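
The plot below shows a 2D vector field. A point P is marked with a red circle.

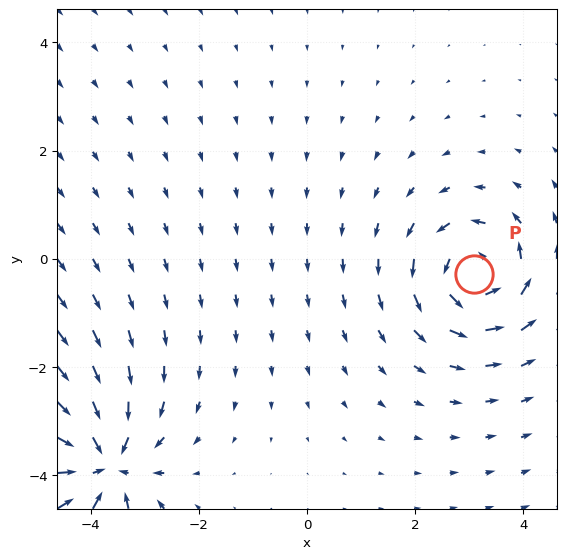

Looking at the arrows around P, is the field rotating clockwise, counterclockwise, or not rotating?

counterclockwise

Near P at (3.1, -0.3) the arrows circulate counterclockwise. The curl (z-component) there is about +5; positive curl means counterclockwise rotation.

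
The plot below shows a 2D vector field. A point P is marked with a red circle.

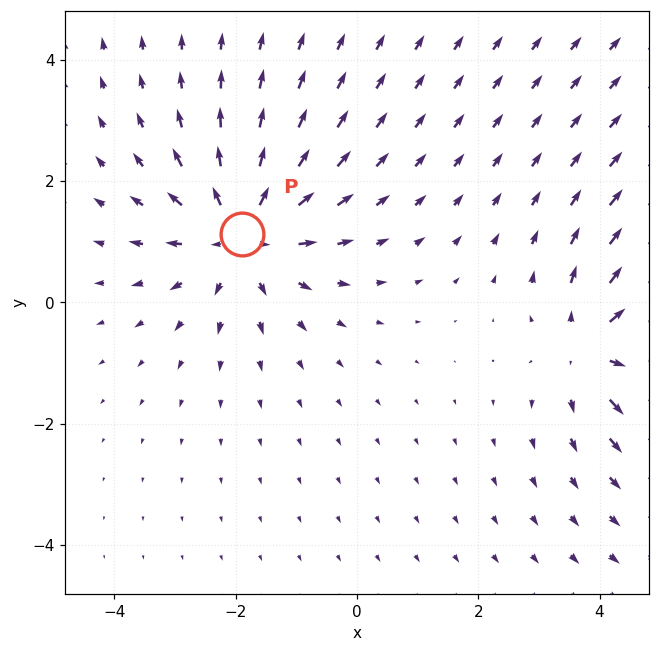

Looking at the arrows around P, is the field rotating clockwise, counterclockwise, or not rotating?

Near P at (-1.9, 1.1) the arrows show no circulation. The curl there is ≈0.

not rotating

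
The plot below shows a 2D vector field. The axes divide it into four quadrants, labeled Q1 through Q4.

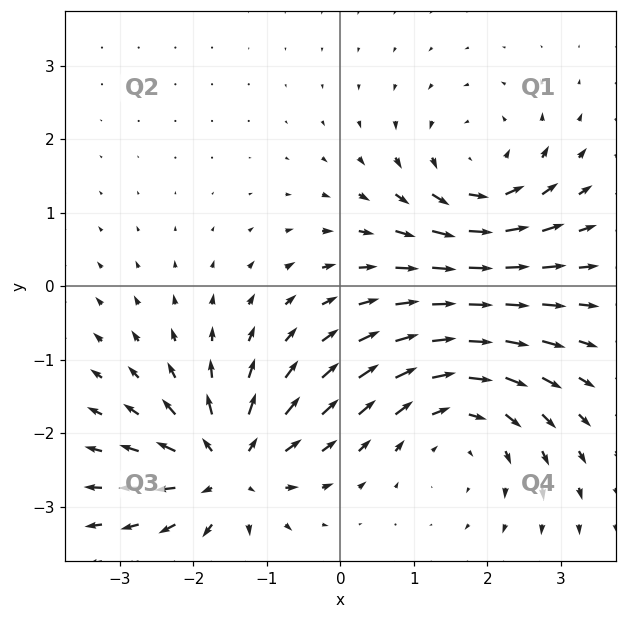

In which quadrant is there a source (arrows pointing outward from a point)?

Q3

The source sits at approximately (-1.5, -2.5), which lies in quadrant Q3. The divergence there is about +6, positive as expected for a source.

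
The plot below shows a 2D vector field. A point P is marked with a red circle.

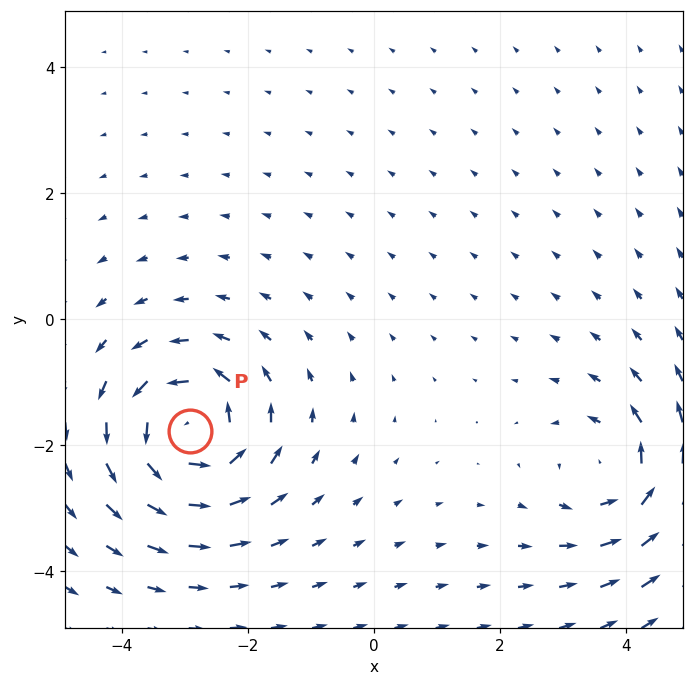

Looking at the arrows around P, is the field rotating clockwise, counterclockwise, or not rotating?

Near P at (-2.9, -1.8) the arrows circulate counterclockwise. The curl (z-component) there is about +5; positive curl means counterclockwise rotation.

counterclockwise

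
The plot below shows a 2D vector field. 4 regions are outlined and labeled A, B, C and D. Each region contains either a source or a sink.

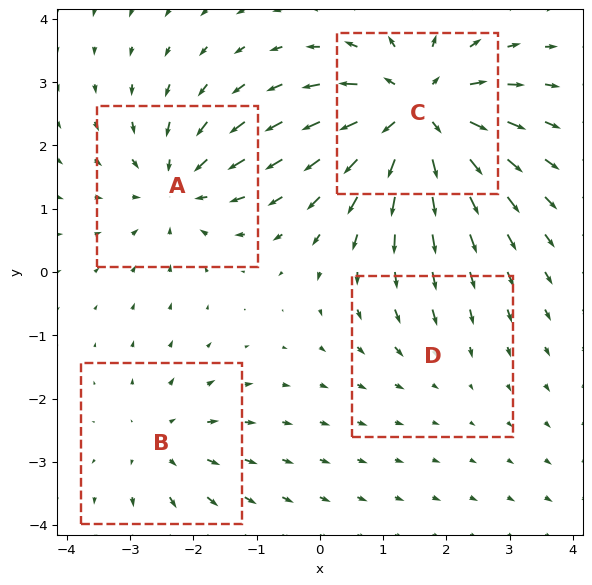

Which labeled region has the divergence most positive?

Divergence at each region's feature centre — A: about -5, B: about +3, C: about +8, D: about -2. Region C is most positive.

C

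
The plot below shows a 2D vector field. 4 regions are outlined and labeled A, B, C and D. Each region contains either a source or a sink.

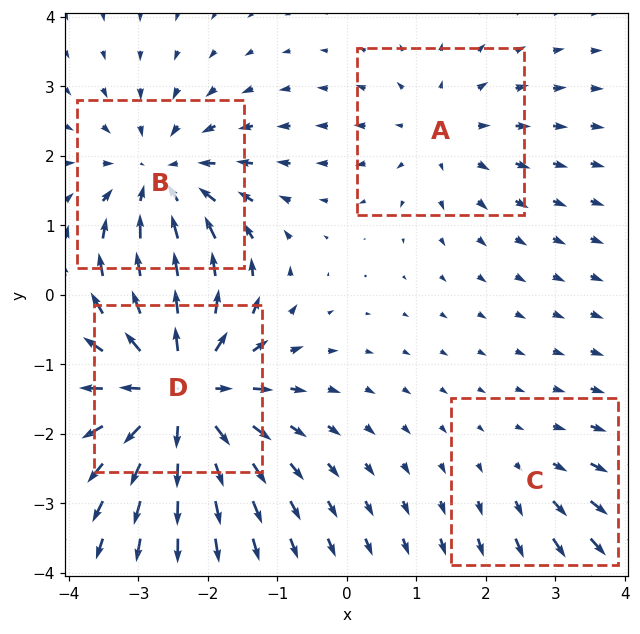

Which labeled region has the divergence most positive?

D

Divergence at each region's feature centre — A: about +3, B: about -5, C: about +2, D: about +7. Region D is most positive.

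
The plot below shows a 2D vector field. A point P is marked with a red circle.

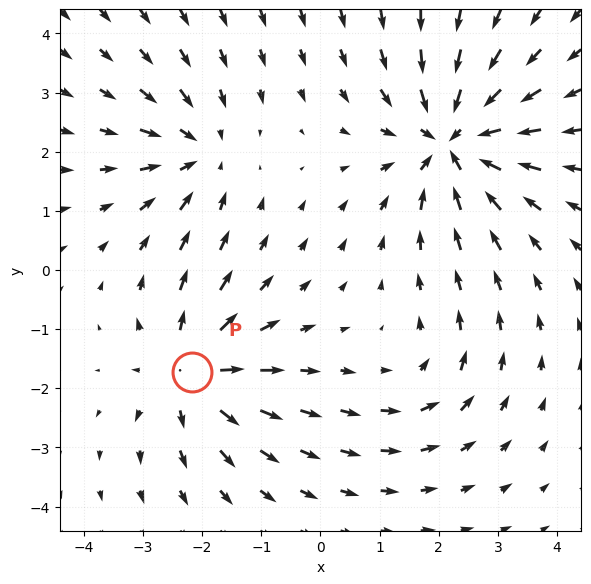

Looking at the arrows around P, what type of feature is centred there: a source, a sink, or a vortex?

At P (-2.2, -1.7) the arrows spread outward. Divergence about +4, curl ≈0 — positive divergence with near-zero curl is a source.

source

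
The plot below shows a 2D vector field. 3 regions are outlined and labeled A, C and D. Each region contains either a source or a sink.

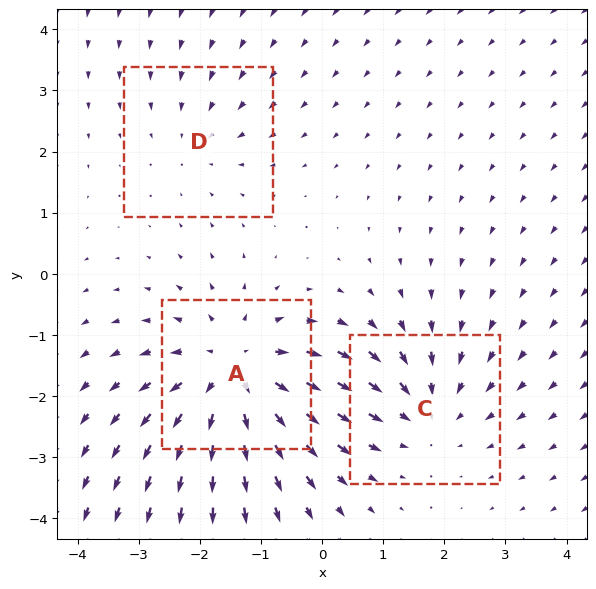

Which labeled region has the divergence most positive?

Divergence at each region's feature centre — A: about +4, C: about -3, D: about -2. Region A is most positive.

A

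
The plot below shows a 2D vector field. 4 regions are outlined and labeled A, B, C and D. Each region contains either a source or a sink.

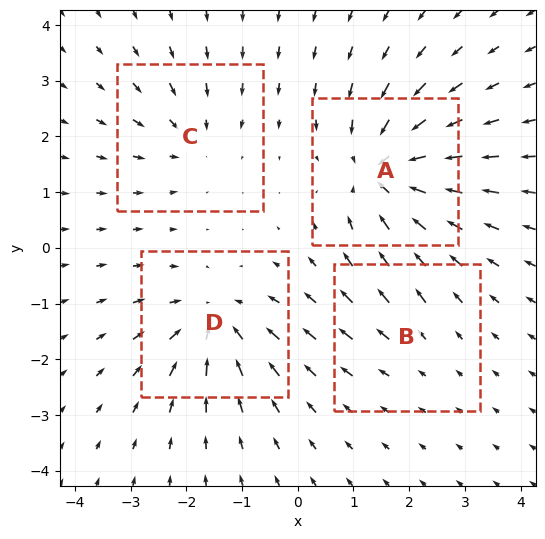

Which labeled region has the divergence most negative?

Divergence at each region's feature centre — A: about -8, B: about +2, C: about -4, D: about -6. Region A is most negative.

A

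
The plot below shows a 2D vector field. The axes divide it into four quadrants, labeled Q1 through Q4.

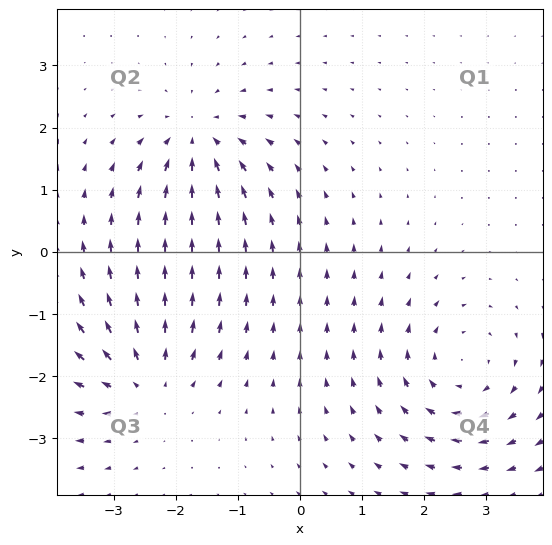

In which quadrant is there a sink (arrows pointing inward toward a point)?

Q2

The sink sits at approximately (-1.6, 1.8), which lies in quadrant Q2. The divergence there is about -4, negative as expected for a sink.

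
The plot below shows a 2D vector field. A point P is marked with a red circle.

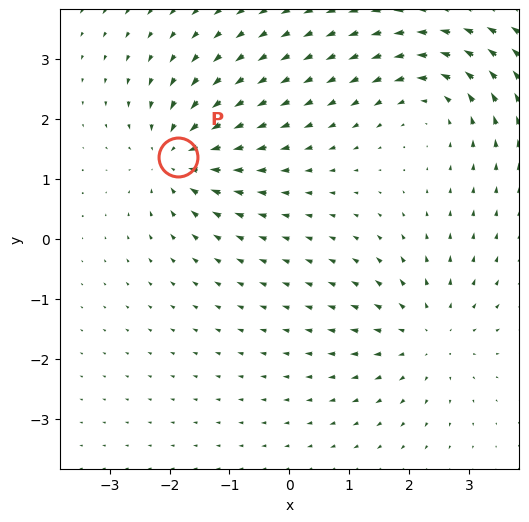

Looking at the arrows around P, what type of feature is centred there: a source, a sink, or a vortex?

sink

At P (-1.9, 1.4) the arrows converge inward. Divergence about -6, curl ≈0 — negative divergence with near-zero curl is a sink.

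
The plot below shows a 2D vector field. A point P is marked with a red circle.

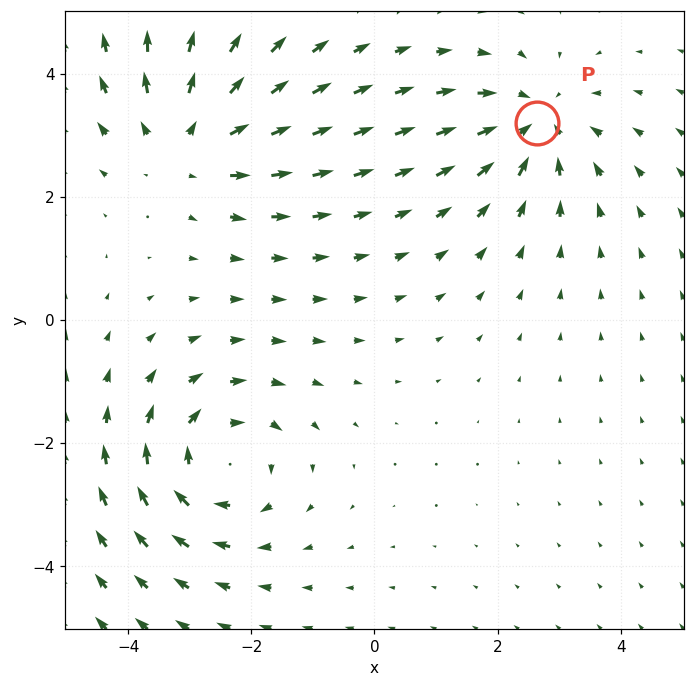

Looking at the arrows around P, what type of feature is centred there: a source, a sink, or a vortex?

At P (2.6, 3.2) the arrows converge inward. Divergence about -4, curl ≈0 — negative divergence with near-zero curl is a sink.

sink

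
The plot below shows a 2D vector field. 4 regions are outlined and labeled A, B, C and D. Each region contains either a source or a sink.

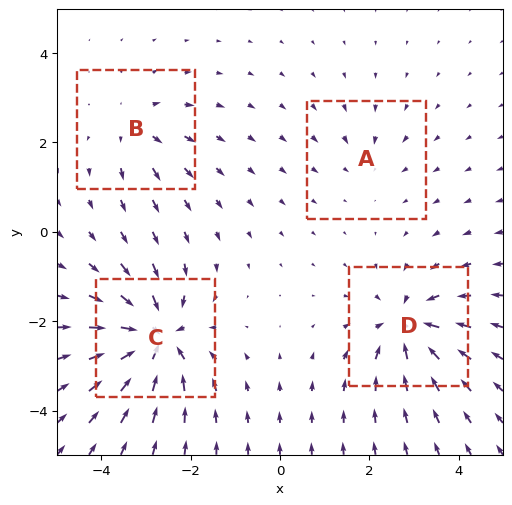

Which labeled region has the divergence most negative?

C

Divergence at each region's feature centre — A: about -2, B: about +4, C: about -8, D: about -6. Region C is most negative.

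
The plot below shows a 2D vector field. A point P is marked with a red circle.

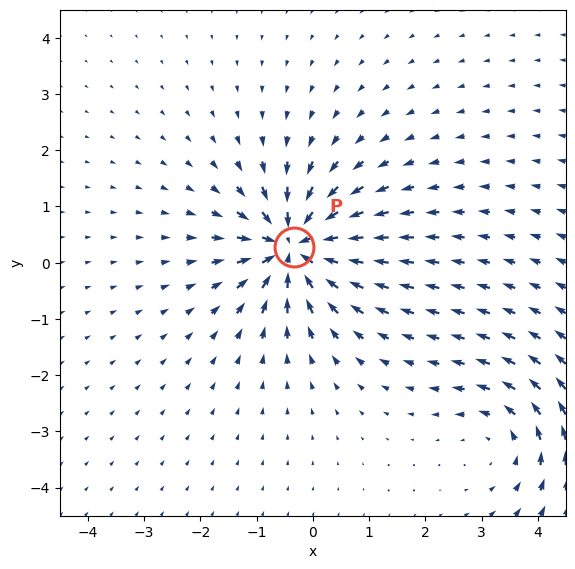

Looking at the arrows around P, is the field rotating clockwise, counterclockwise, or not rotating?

Near P at (-0.3, 0.3) the arrows show no circulation. The curl there is ≈0.

not rotating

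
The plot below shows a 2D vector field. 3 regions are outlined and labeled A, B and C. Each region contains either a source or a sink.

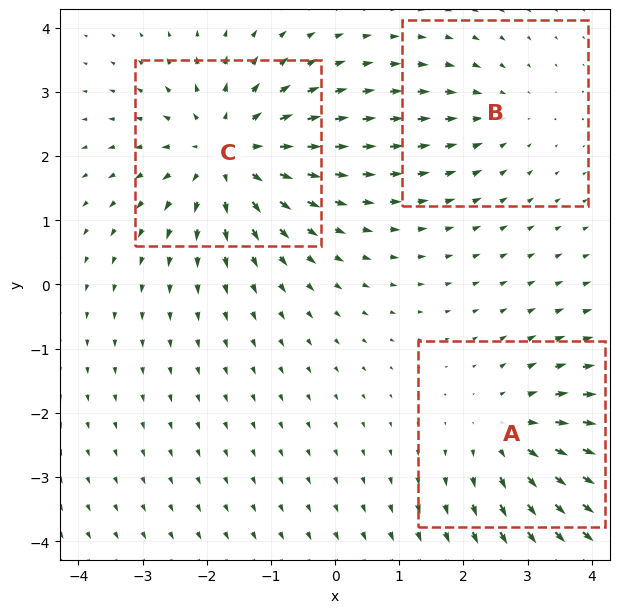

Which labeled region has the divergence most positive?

C

Divergence at each region's feature centre — A: about +3, B: about -2, C: about +4. Region C is most positive.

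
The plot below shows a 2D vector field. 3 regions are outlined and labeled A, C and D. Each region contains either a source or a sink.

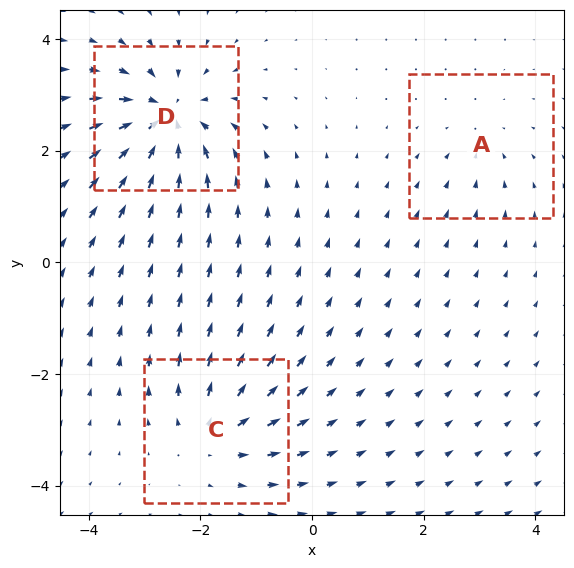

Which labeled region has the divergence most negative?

D

Divergence at each region's feature centre — A: about -2, C: about +4, D: about -6. Region D is most negative.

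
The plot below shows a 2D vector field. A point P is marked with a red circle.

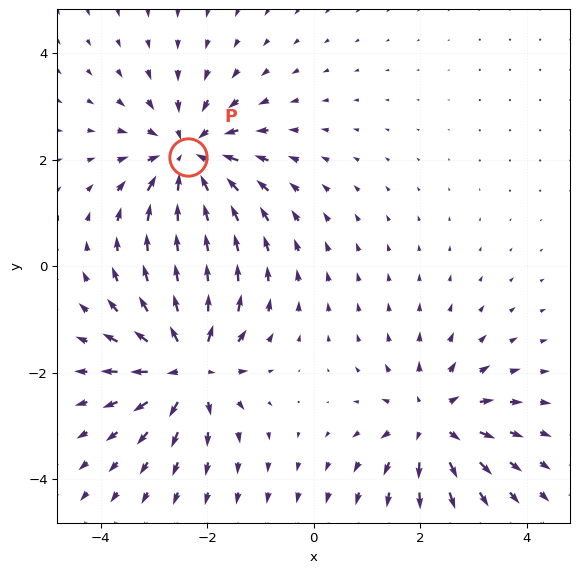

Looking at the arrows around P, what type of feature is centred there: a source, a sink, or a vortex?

At P (-2.4, 2.0) the arrows converge inward. Divergence about -5, curl ≈0 — negative divergence with near-zero curl is a sink.

sink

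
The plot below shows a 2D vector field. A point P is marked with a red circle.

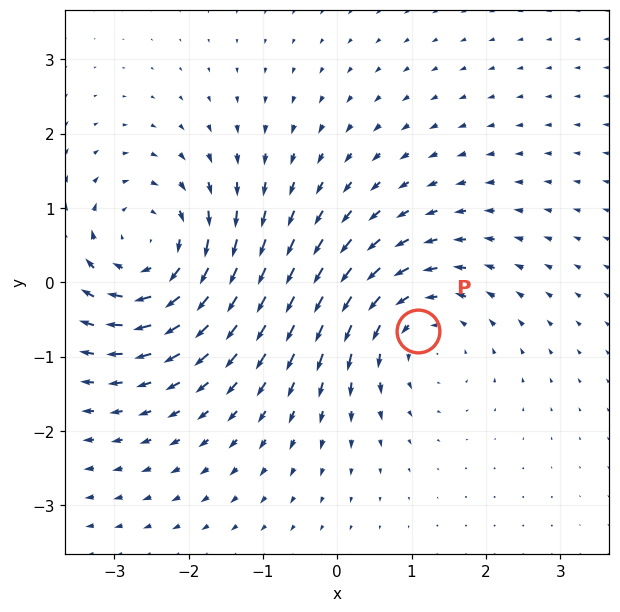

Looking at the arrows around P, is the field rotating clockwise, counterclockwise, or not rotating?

counterclockwise

Near P at (1.1, -0.7) the arrows circulate counterclockwise. The curl (z-component) there is about +3; positive curl means counterclockwise rotation.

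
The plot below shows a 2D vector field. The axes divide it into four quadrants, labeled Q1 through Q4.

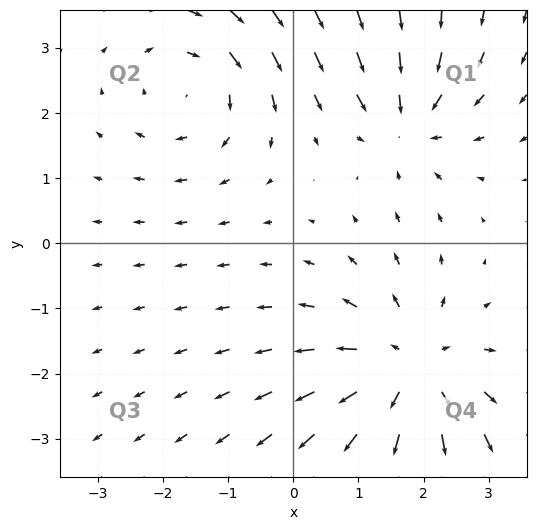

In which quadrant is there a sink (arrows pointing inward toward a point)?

Q1

The sink sits at approximately (1.7, 1.8), which lies in quadrant Q1. The divergence there is about -4, negative as expected for a sink.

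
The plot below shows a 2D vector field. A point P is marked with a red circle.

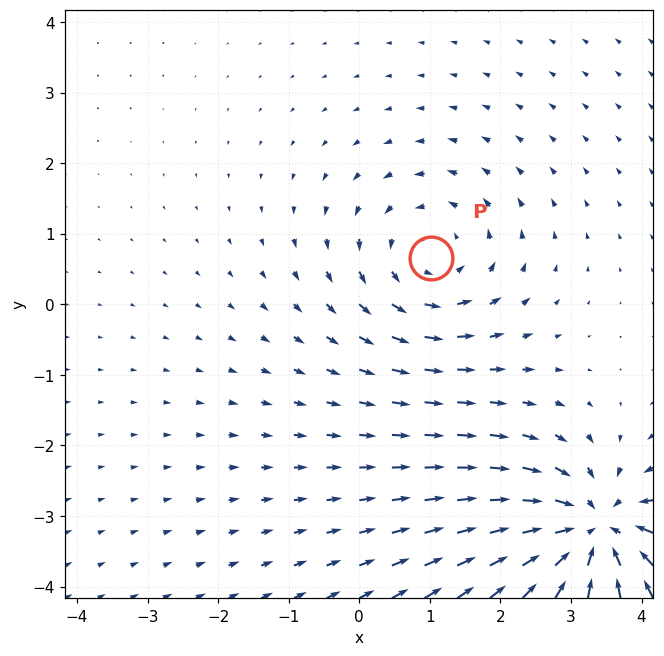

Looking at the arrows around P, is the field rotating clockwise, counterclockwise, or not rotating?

Near P at (1.0, 0.7) the arrows circulate counterclockwise. The curl (z-component) there is about +2; positive curl means counterclockwise rotation.

counterclockwise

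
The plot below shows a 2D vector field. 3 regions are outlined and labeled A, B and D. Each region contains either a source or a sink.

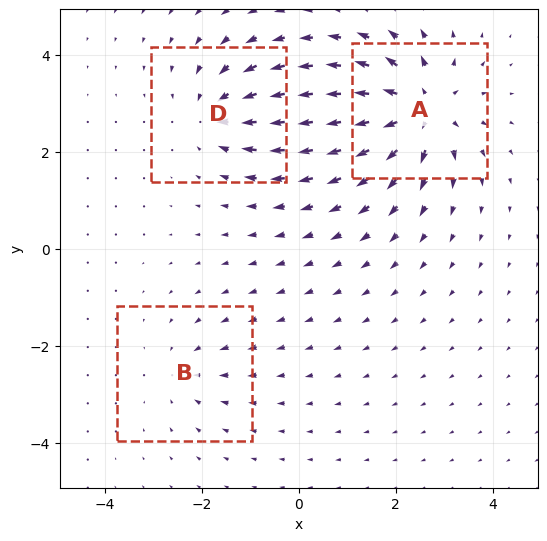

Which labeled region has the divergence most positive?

Divergence at each region's feature centre — A: about +5, B: about -2, D: about -3. Region A is most positive.

A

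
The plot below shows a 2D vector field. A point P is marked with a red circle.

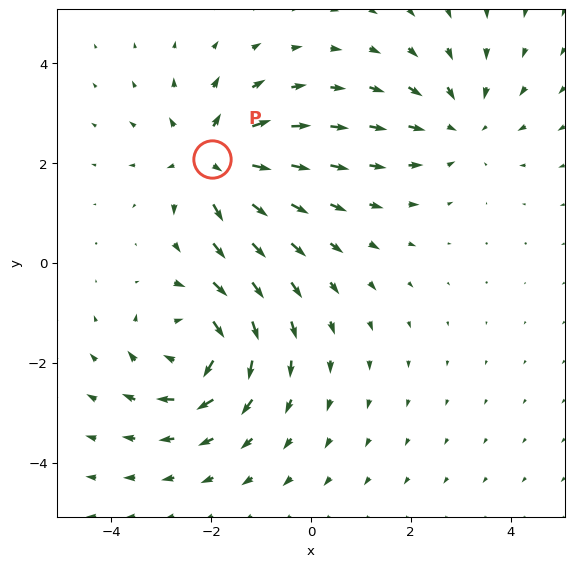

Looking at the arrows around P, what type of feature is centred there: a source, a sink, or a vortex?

At P (-2.0, 2.1) the arrows spread outward. Divergence about +5, curl ≈0 — positive divergence with near-zero curl is a source.

source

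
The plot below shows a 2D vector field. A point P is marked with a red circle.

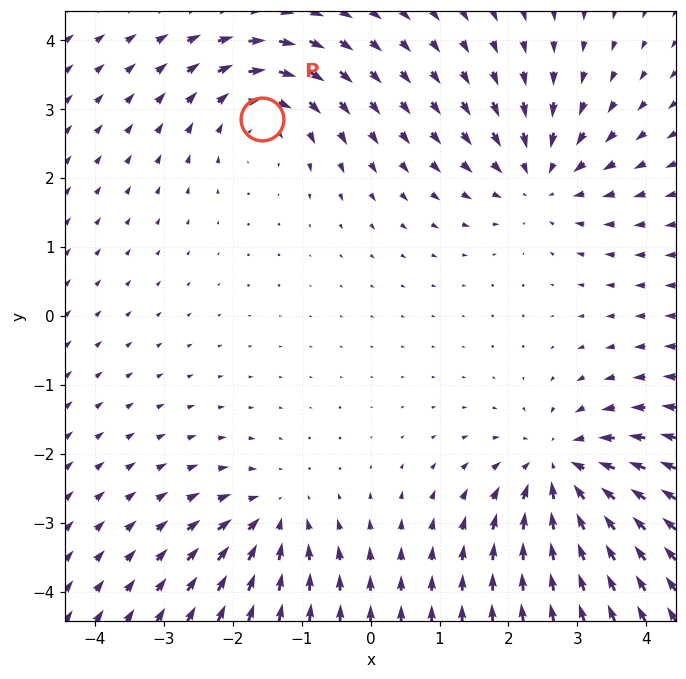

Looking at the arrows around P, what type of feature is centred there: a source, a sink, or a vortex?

At P (-1.6, 2.9) the arrows circulate clockwise. Divergence ≈0, curl about -4 — near-zero divergence with nonzero curl is a vortex.

vortex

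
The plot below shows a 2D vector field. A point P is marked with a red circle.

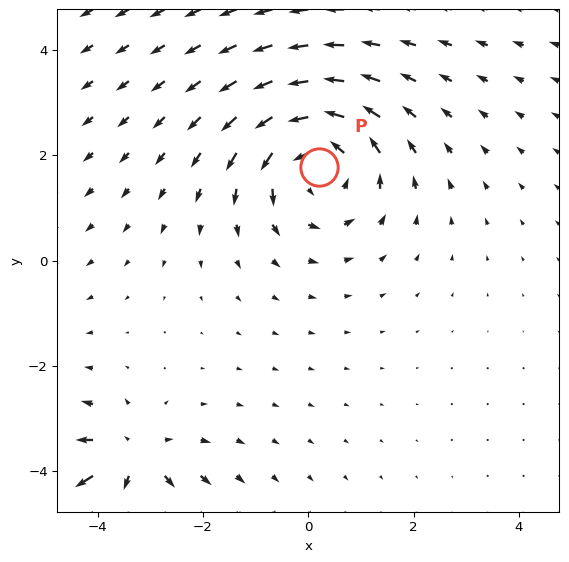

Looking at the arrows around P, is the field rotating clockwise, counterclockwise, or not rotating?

counterclockwise

Near P at (0.2, 1.8) the arrows circulate counterclockwise. The curl (z-component) there is about +4; positive curl means counterclockwise rotation.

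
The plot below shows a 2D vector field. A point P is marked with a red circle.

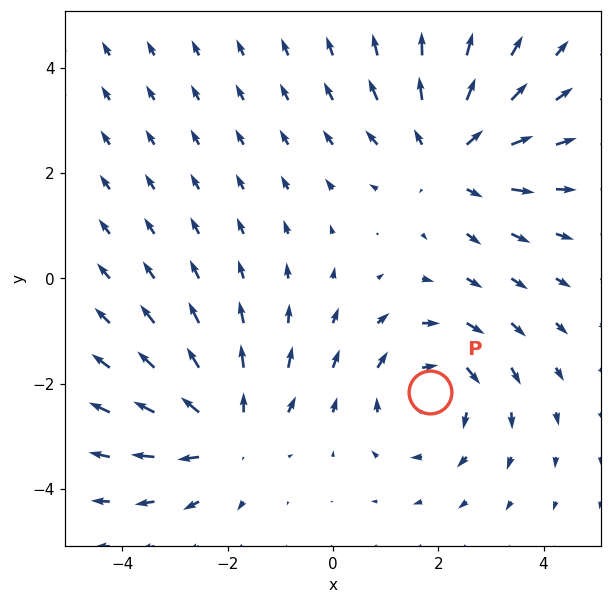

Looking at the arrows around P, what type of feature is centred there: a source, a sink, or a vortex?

vortex

At P (1.8, -2.2) the arrows circulate clockwise. Divergence ≈0, curl about -4 — near-zero divergence with nonzero curl is a vortex.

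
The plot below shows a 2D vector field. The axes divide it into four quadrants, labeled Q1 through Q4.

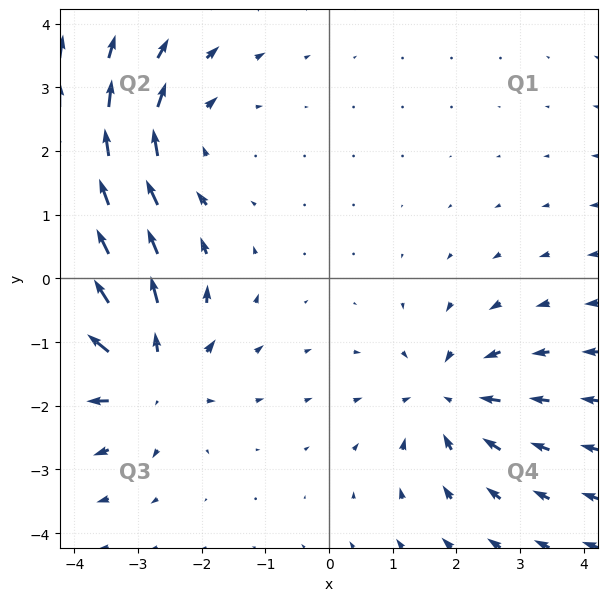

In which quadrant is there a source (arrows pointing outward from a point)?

Q3

The source sits at approximately (-2.9, -1.5), which lies in quadrant Q3. The divergence there is about +4, positive as expected for a source.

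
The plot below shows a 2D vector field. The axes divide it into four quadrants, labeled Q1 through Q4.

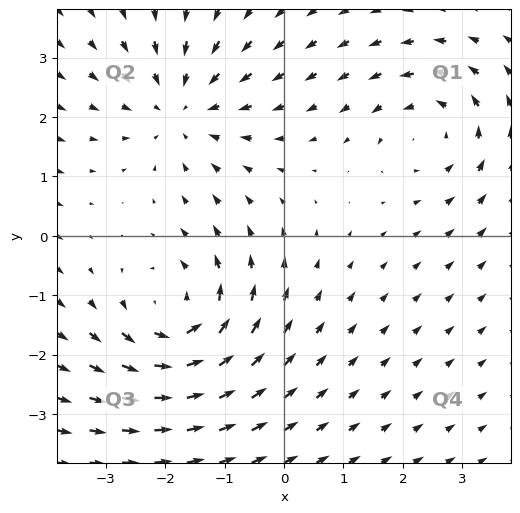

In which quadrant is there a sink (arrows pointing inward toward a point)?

Q2

The sink sits at approximately (-1.7, 2.2), which lies in quadrant Q2. The divergence there is about -4, negative as expected for a sink.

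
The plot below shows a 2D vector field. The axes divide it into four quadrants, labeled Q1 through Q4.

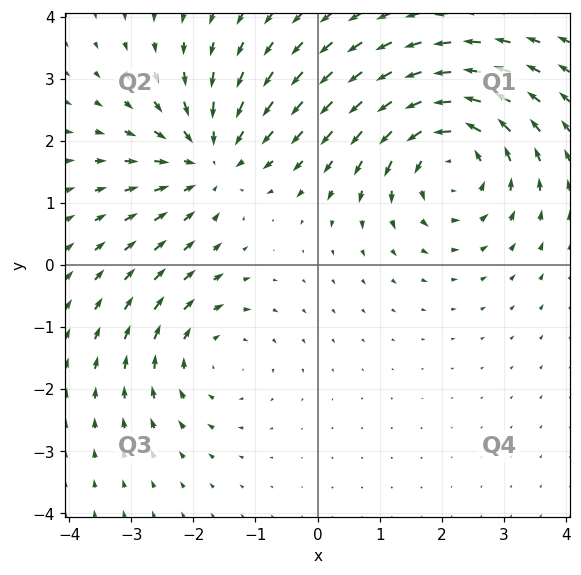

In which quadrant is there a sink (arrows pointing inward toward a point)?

The sink sits at approximately (-1.7, 1.7), which lies in quadrant Q2. The divergence there is about -3, negative as expected for a sink.

Q2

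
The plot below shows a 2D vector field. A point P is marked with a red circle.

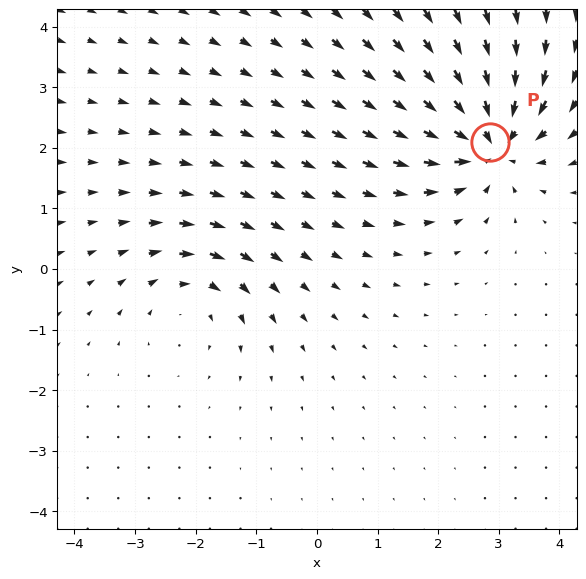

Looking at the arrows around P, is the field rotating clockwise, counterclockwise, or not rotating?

Near P at (2.9, 2.1) the arrows show no circulation. The curl there is ≈0.

not rotating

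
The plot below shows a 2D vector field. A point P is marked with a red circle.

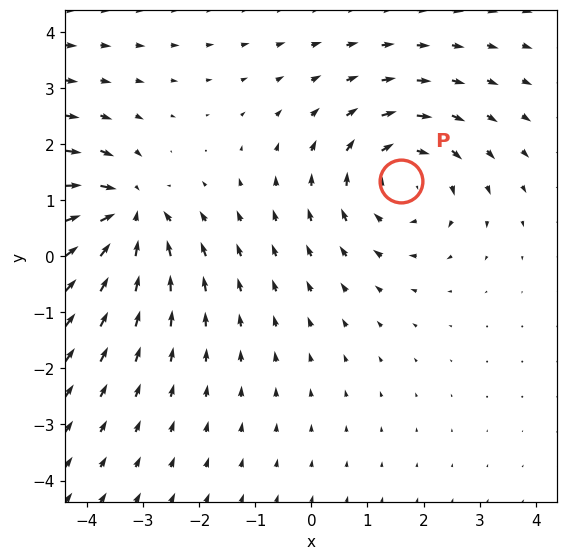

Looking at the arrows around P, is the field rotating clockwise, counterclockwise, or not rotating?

Near P at (1.6, 1.3) the arrows circulate clockwise. The curl (z-component) there is about -3; negative curl means clockwise rotation.

clockwise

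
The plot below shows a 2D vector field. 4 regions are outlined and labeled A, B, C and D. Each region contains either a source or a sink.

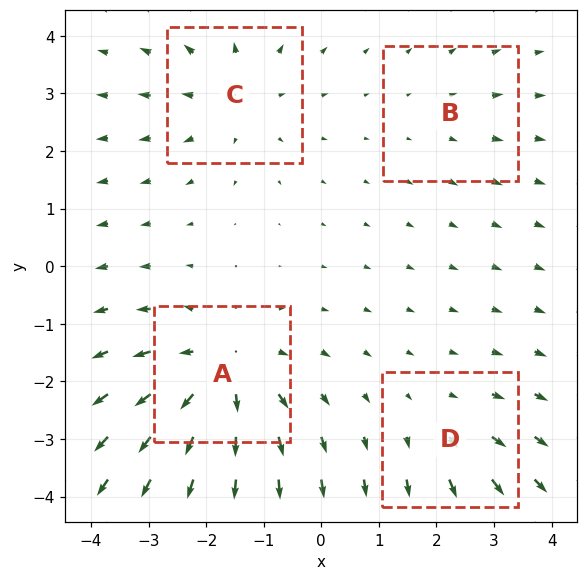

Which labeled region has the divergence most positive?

A

Divergence at each region's feature centre — A: about +6, B: about +2, C: about +4, D: about +3. Region A is most positive.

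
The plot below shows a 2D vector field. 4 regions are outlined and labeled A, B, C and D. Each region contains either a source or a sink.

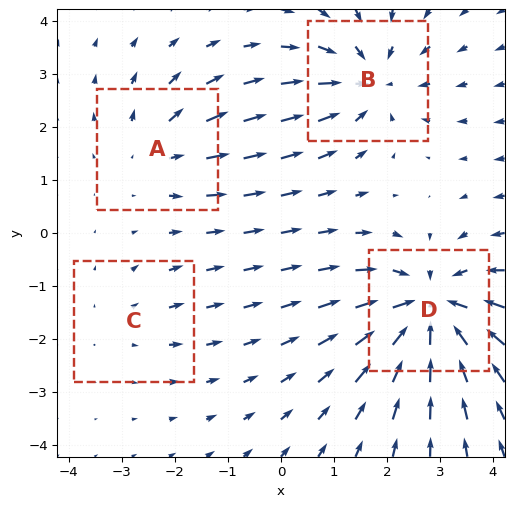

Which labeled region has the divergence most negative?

D

Divergence at each region's feature centre — A: about +3, B: about -5, C: about +2, D: about -7. Region D is most negative.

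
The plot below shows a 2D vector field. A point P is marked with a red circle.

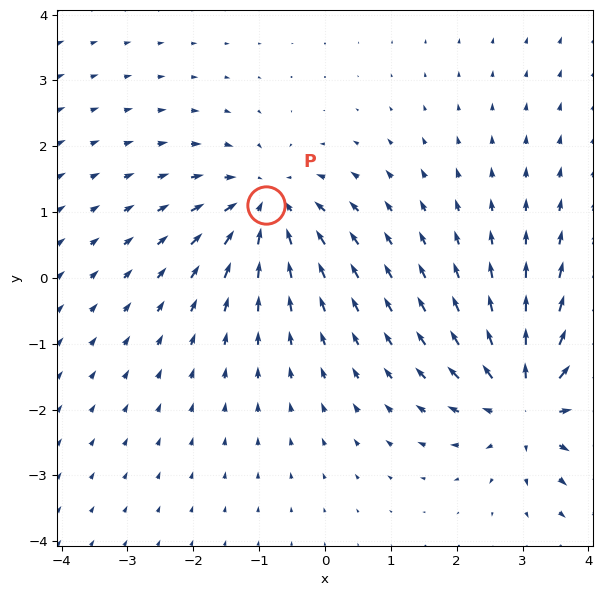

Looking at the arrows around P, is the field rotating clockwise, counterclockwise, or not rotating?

not rotating

Near P at (-0.9, 1.1) the arrows show no circulation. The curl there is ≈0.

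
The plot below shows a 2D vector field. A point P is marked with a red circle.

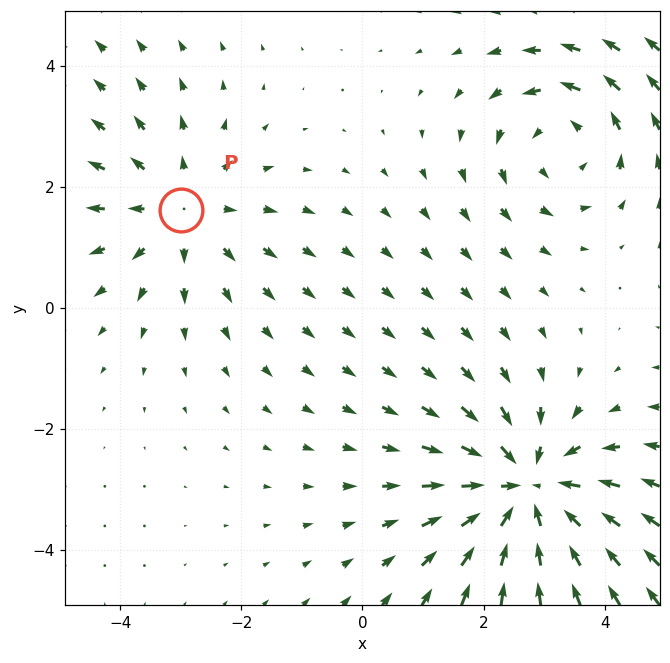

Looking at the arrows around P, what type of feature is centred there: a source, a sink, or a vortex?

At P (-3.0, 1.6) the arrows spread outward. Divergence about +2, curl ≈0 — positive divergence with near-zero curl is a source.

source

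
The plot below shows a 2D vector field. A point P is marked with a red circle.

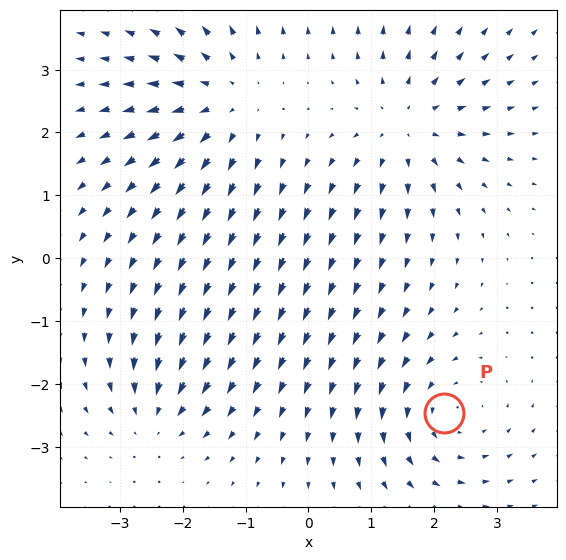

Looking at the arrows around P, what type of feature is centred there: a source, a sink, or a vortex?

At P (2.2, -2.5) the arrows circulate counterclockwise. Divergence ≈0, curl about +4 — near-zero divergence with nonzero curl is a vortex.

vortex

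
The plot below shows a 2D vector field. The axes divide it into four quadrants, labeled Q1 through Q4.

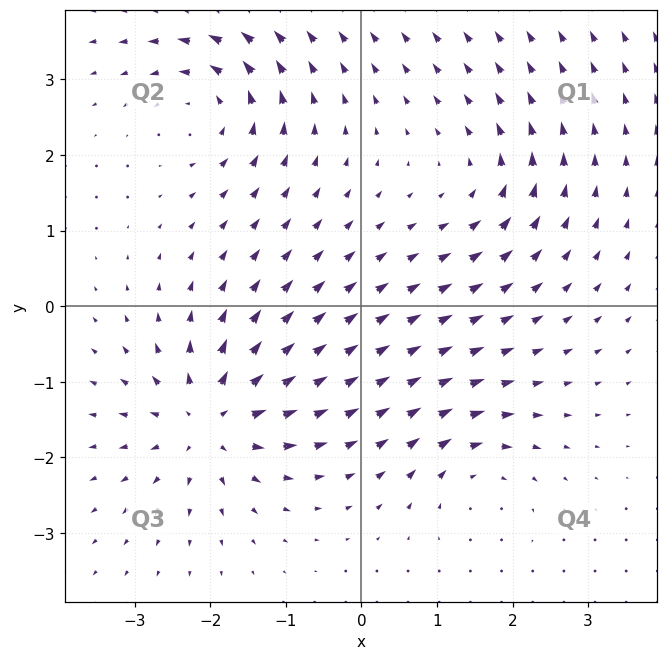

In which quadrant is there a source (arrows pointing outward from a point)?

Q3

The source sits at approximately (-2.0, -1.5), which lies in quadrant Q3. The divergence there is about +7, positive as expected for a source.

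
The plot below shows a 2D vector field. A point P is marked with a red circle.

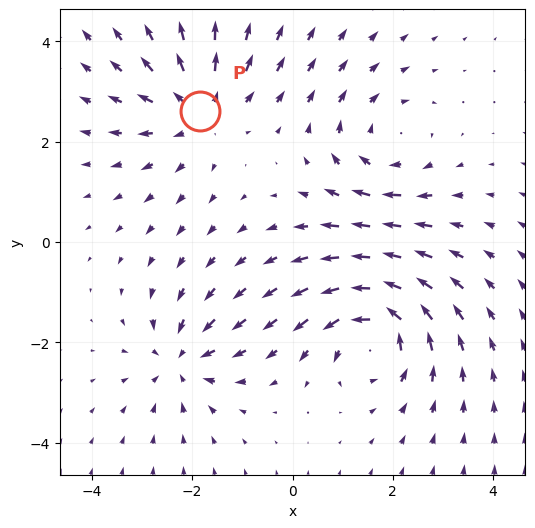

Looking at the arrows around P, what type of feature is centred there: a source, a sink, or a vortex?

source

At P (-1.8, 2.6) the arrows spread outward. Divergence about +4, curl ≈0 — positive divergence with near-zero curl is a source.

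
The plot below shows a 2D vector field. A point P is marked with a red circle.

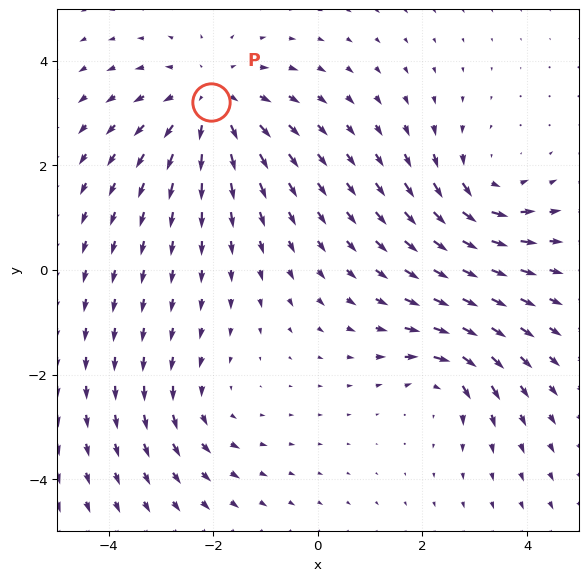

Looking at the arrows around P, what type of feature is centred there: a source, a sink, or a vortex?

source

At P (-2.0, 3.2) the arrows spread outward. Divergence about +4, curl ≈0 — positive divergence with near-zero curl is a source.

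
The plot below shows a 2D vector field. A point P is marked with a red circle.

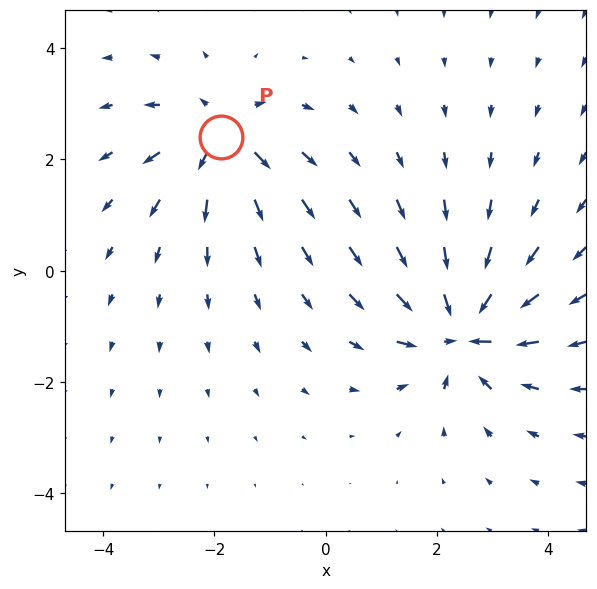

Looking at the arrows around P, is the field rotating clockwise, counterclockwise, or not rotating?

not rotating

Near P at (-1.9, 2.4) the arrows show no circulation. The curl there is ≈0.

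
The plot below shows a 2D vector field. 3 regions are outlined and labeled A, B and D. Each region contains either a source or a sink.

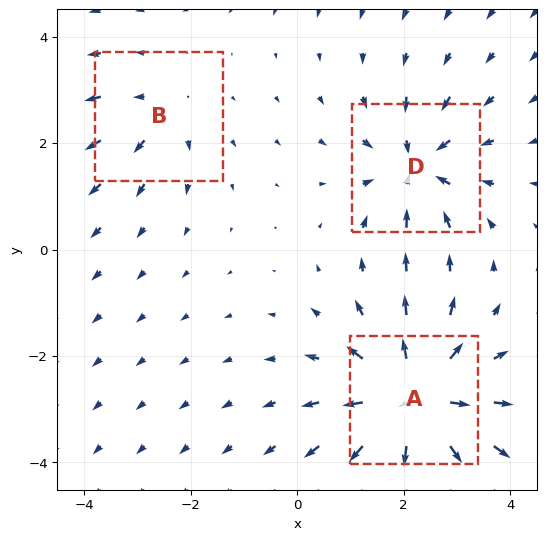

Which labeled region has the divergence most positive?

Divergence at each region's feature centre — A: about +6, B: about +2, D: about -4. Region A is most positive.

A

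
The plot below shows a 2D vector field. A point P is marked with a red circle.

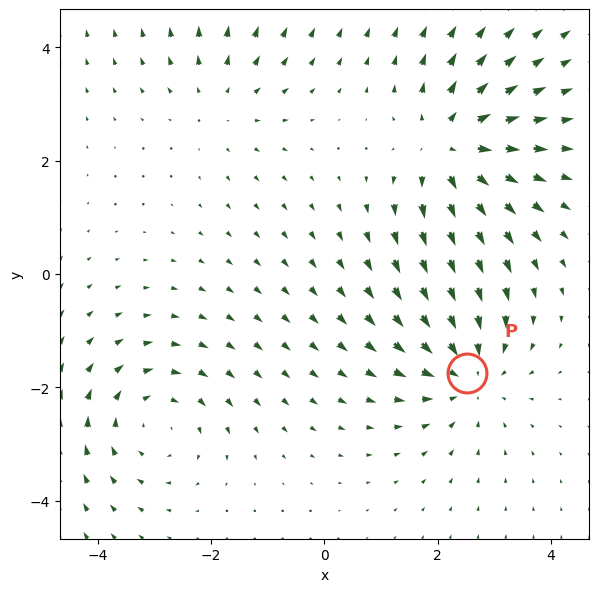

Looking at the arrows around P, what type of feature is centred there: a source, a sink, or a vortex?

At P (2.5, -1.7) the arrows converge inward. Divergence about -4, curl ≈0 — negative divergence with near-zero curl is a sink.

sink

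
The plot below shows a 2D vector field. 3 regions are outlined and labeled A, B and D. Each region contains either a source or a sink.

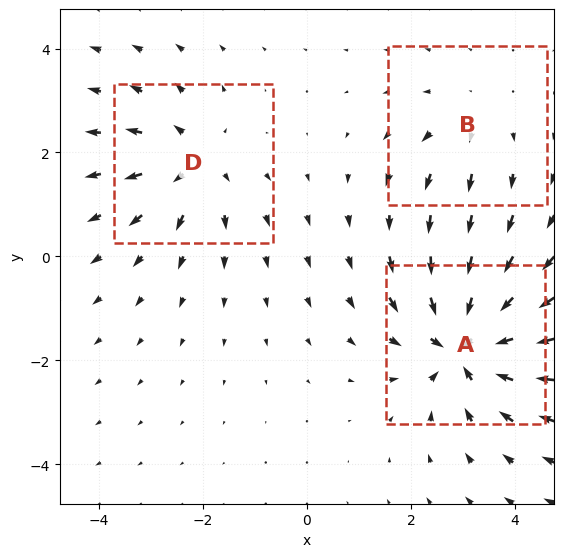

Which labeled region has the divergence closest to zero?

B

Divergence at each region's feature centre — A: about -5, B: about +2, D: about +3. Region B is closest to zero.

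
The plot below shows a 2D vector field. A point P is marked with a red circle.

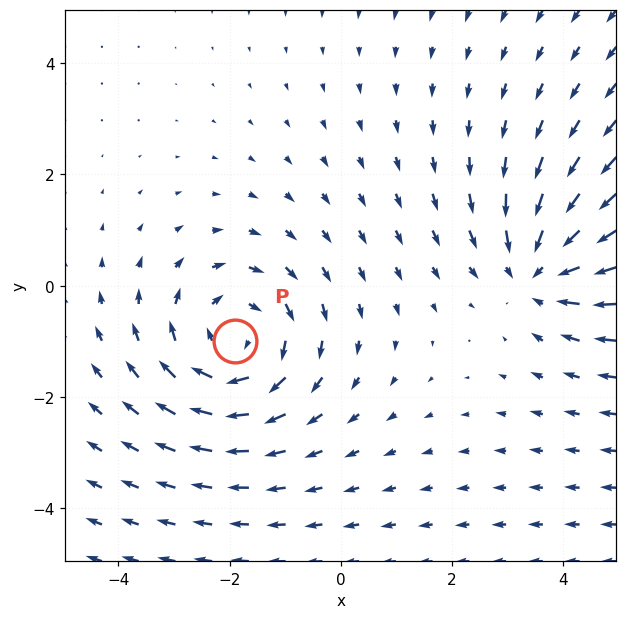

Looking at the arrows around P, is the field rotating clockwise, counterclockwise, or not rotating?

clockwise

Near P at (-1.9, -1.0) the arrows circulate clockwise. The curl (z-component) there is about -4; negative curl means clockwise rotation.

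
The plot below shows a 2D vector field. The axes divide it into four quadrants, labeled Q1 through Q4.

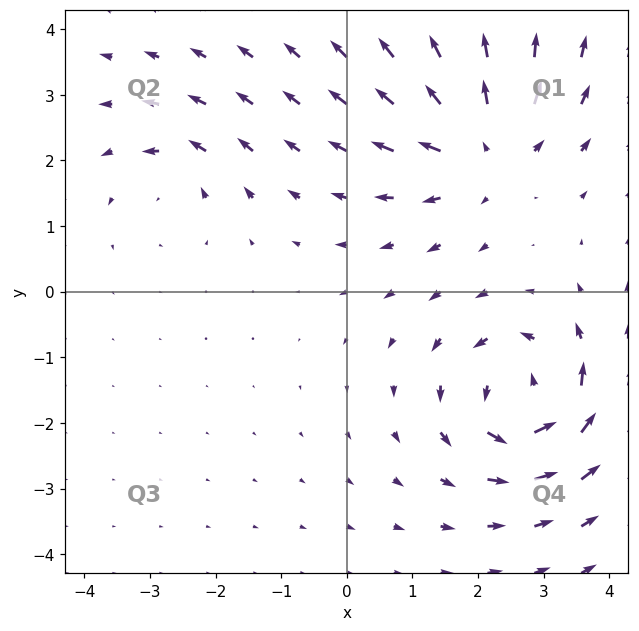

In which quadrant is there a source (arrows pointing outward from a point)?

Q1

The source sits at approximately (2.1, 2.2), which lies in quadrant Q1. The divergence there is about +5, positive as expected for a source.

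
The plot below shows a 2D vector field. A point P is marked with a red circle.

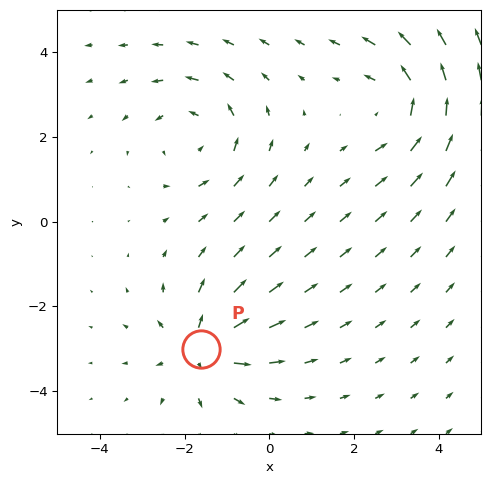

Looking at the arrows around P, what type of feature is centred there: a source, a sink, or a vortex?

source

At P (-1.6, -3.0) the arrows spread outward. Divergence about +5, curl ≈0 — positive divergence with near-zero curl is a source.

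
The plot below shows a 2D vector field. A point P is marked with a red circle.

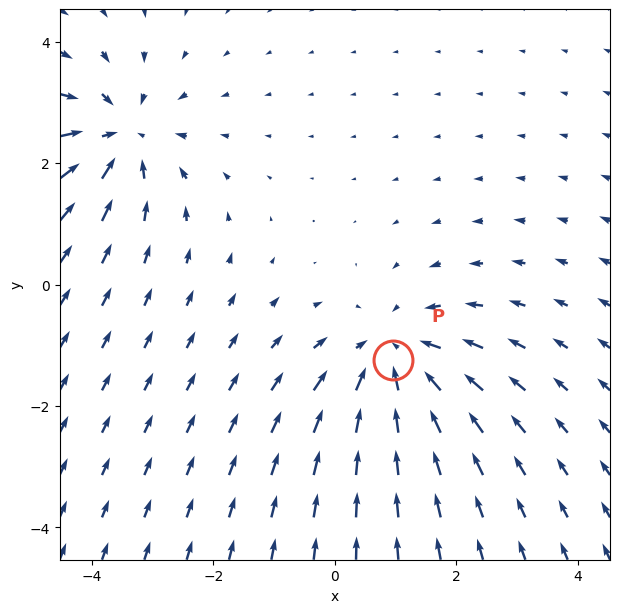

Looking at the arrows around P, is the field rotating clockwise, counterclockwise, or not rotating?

not rotating

Near P at (1.0, -1.2) the arrows show no circulation. The curl there is ≈0.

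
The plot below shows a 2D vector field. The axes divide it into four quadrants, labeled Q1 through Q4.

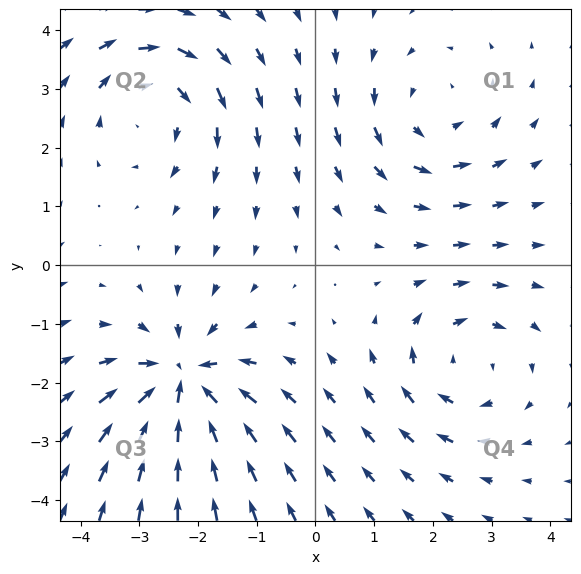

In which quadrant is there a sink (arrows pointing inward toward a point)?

Q3

The sink sits at approximately (-2.3, -2.0), which lies in quadrant Q3. The divergence there is about -6, negative as expected for a sink.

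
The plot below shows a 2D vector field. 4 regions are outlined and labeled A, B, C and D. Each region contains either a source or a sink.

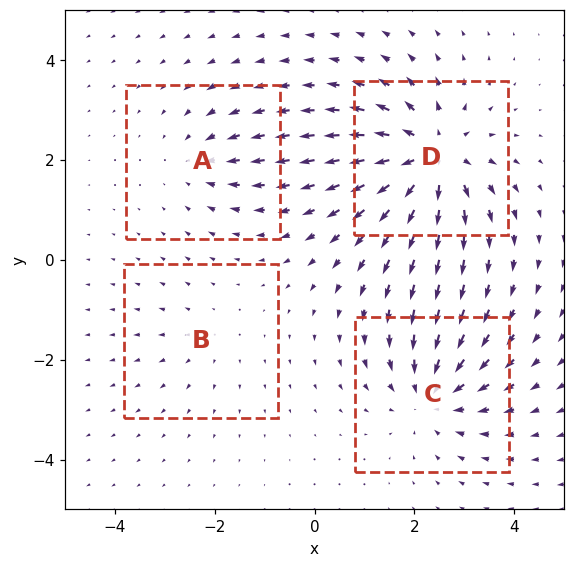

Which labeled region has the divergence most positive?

D

Divergence at each region's feature centre — A: about -3, B: about +2, C: about -5, D: about +7. Region D is most positive.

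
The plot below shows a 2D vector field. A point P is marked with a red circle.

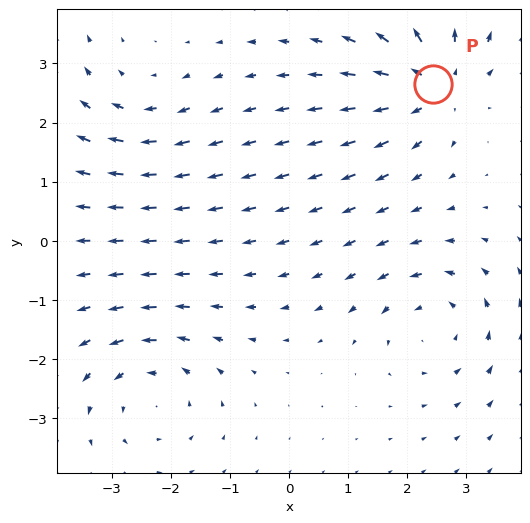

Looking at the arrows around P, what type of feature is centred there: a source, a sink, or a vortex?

source

At P (2.4, 2.7) the arrows spread outward. Divergence about +6, curl ≈0 — positive divergence with near-zero curl is a source.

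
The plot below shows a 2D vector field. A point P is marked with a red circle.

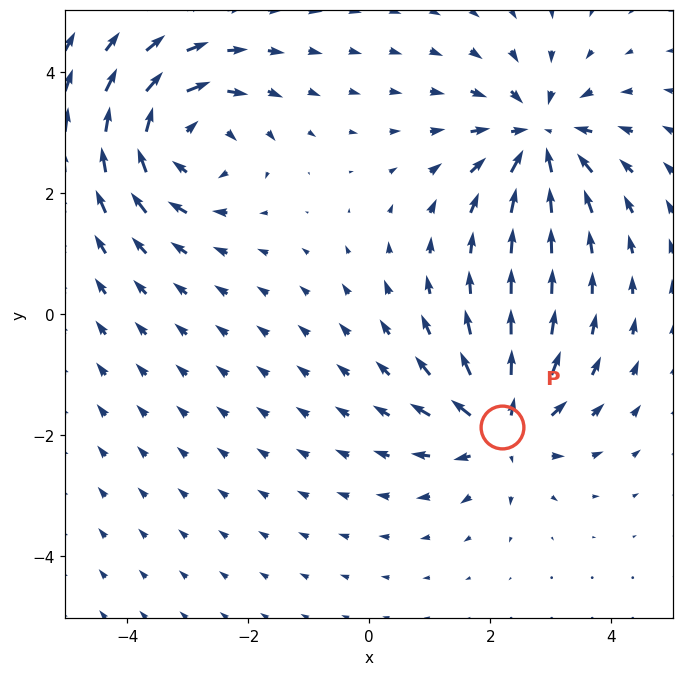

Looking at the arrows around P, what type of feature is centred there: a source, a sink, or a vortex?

At P (2.2, -1.9) the arrows spread outward. Divergence about +5, curl ≈0 — positive divergence with near-zero curl is a source.

source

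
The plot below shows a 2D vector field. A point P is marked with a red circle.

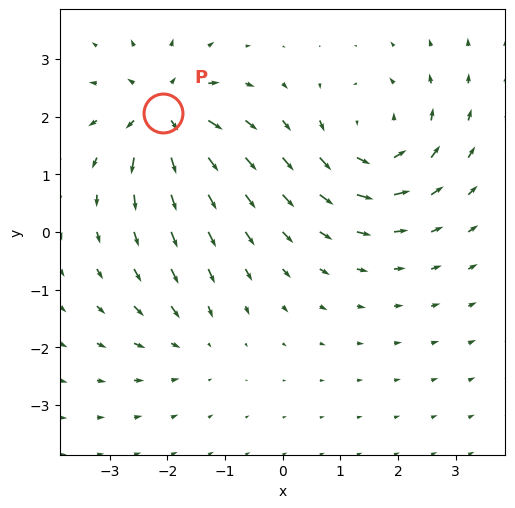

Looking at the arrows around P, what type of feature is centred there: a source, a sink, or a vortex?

source

At P (-2.1, 2.1) the arrows spread outward. Divergence about +6, curl ≈0 — positive divergence with near-zero curl is a source.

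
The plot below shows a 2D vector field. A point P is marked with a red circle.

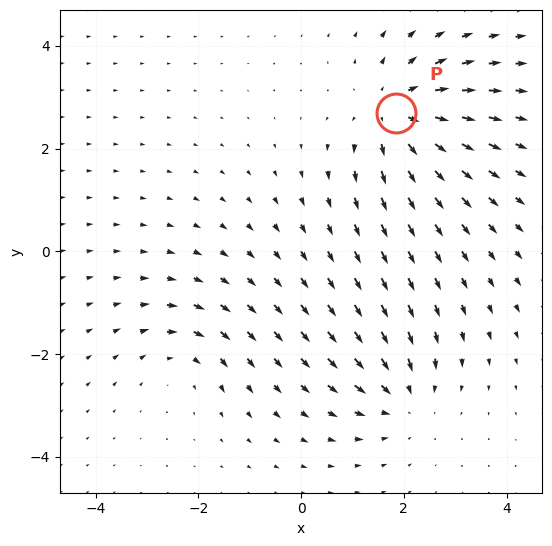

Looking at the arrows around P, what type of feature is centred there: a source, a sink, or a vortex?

At P (1.8, 2.7) the arrows spread outward. Divergence about +4, curl ≈0 — positive divergence with near-zero curl is a source.

source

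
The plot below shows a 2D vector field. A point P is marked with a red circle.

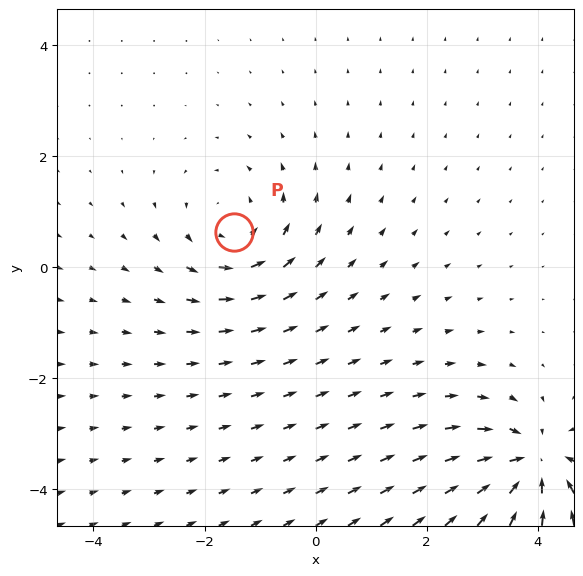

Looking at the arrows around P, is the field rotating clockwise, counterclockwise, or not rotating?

counterclockwise

Near P at (-1.5, 0.6) the arrows circulate counterclockwise. The curl (z-component) there is about +2; positive curl means counterclockwise rotation.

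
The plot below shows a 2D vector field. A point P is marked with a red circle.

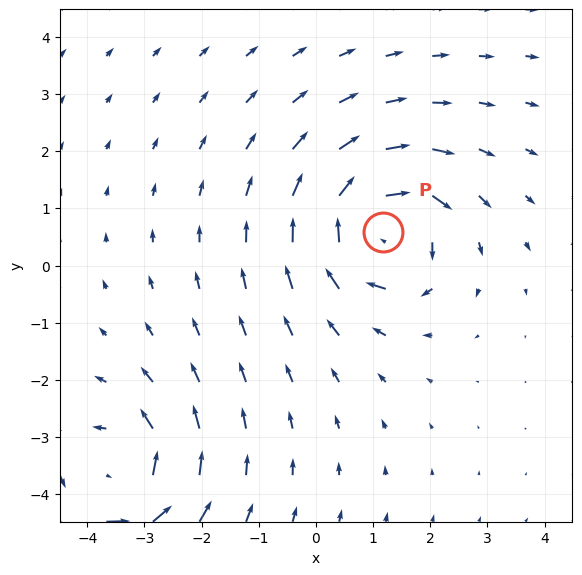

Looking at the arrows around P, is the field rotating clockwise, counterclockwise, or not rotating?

clockwise

Near P at (1.2, 0.6) the arrows circulate clockwise. The curl (z-component) there is about -4; negative curl means clockwise rotation.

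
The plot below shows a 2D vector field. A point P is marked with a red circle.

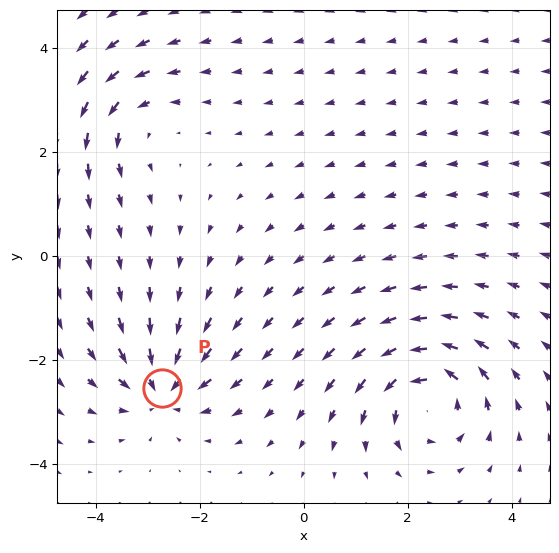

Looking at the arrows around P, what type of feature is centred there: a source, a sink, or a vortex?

At P (-2.7, -2.5) the arrows converge inward. Divergence about -5, curl ≈0 — negative divergence with near-zero curl is a sink.

sink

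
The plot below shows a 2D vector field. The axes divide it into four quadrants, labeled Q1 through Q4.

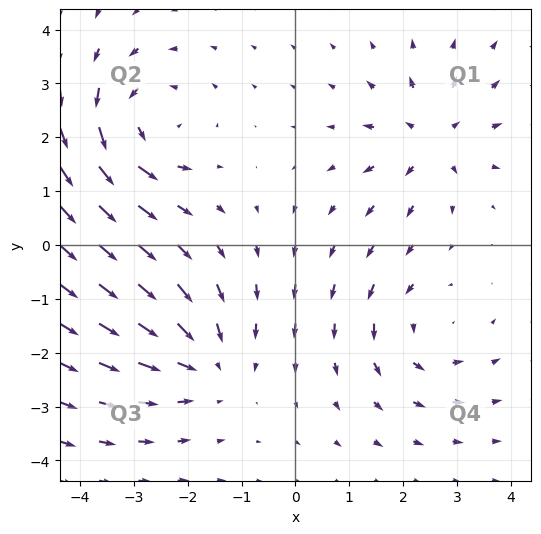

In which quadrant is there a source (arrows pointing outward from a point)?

The source sits at approximately (2.5, 2.0), which lies in quadrant Q1. The divergence there is about +4, positive as expected for a source.

Q1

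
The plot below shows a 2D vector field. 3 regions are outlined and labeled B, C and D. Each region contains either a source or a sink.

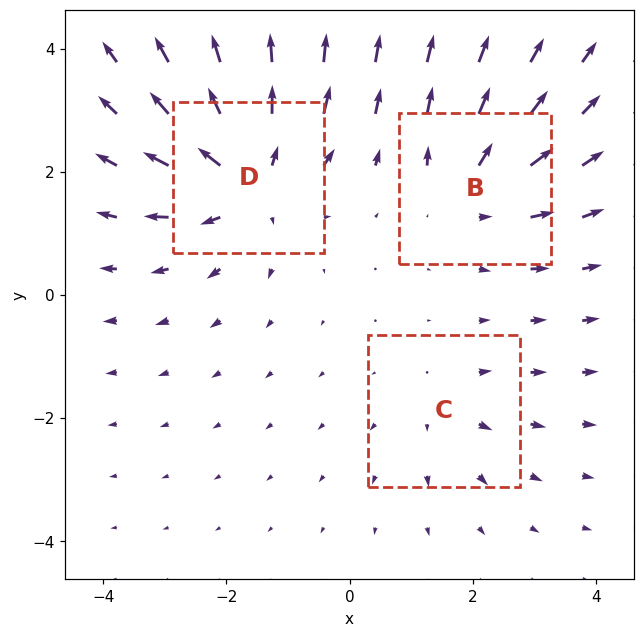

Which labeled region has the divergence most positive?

Divergence at each region's feature centre — B: about +3, C: about +2, D: about +5. Region D is most positive.

D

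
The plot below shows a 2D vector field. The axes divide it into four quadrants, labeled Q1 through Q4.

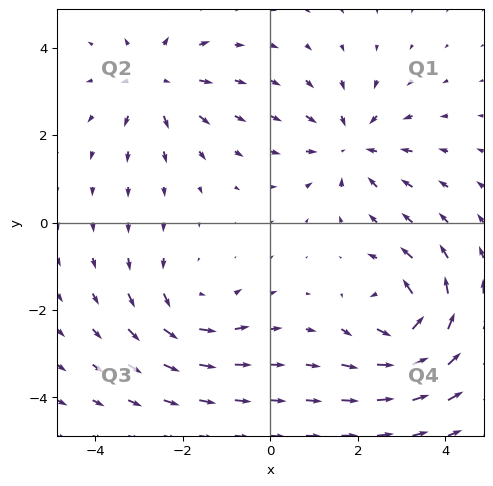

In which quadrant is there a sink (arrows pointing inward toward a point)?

Q1

The sink sits at approximately (1.9, 1.8), which lies in quadrant Q1. The divergence there is about -3, negative as expected for a sink.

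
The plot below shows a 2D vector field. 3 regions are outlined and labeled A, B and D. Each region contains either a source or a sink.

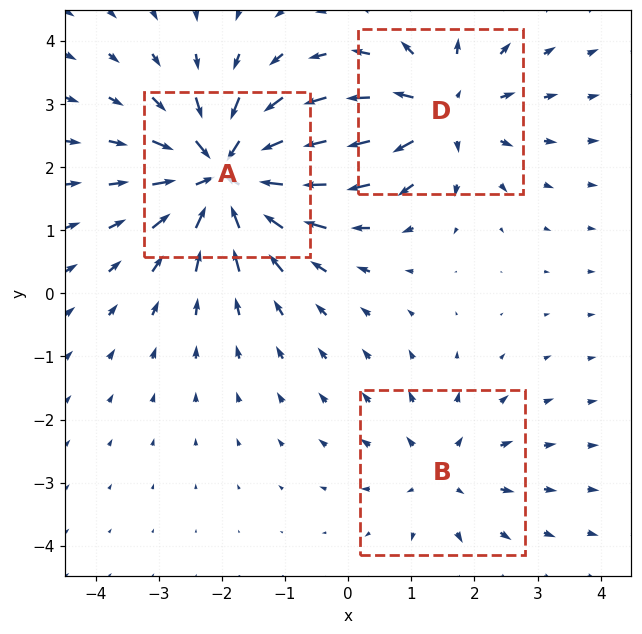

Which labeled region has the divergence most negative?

A

Divergence at each region's feature centre — A: about -5, B: about +2, D: about +3. Region A is most negative.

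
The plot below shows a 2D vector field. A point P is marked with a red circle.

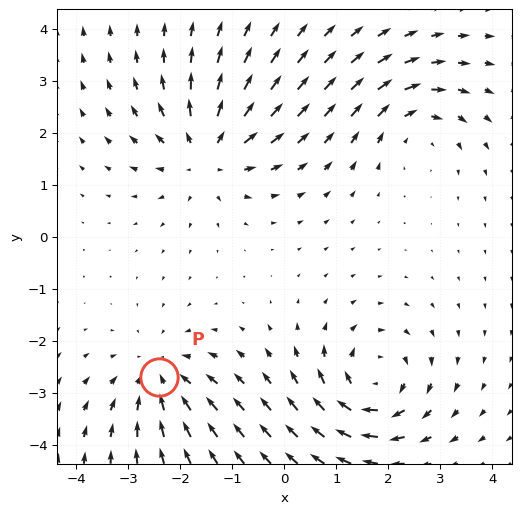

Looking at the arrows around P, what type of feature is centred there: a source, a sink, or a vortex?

At P (-2.4, -2.7) the arrows converge inward. Divergence about -4, curl ≈0 — negative divergence with near-zero curl is a sink.

sink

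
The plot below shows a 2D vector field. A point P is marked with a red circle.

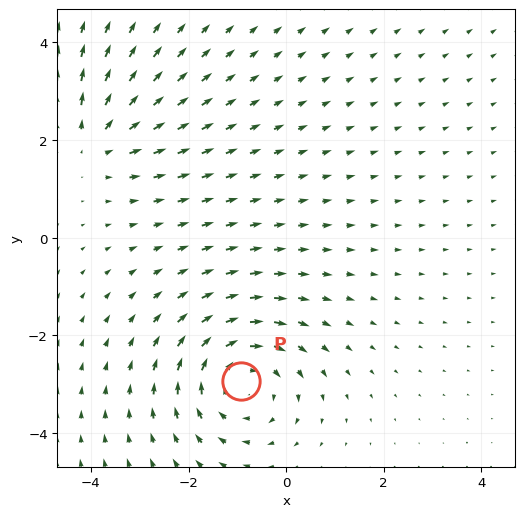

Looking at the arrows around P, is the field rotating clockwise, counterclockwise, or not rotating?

Near P at (-0.9, -2.9) the arrows circulate clockwise. The curl (z-component) there is about -4; negative curl means clockwise rotation.

clockwise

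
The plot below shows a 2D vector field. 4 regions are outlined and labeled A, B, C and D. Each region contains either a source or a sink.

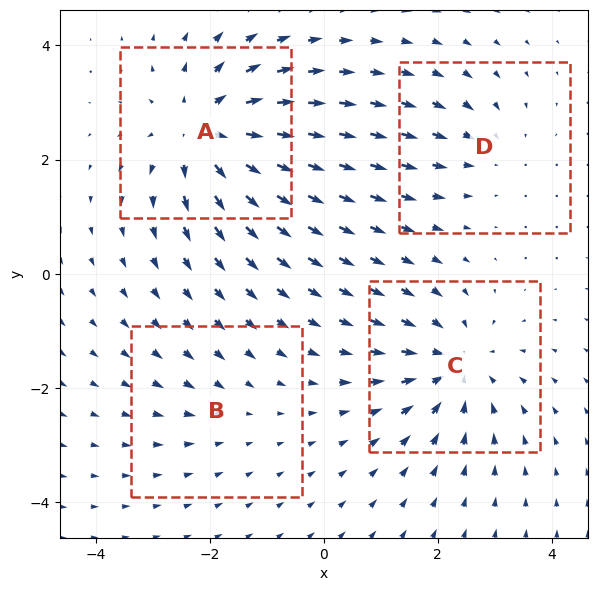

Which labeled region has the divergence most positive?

A

Divergence at each region's feature centre — A: about +6, B: about -2, C: about -5, D: about -3. Region A is most positive.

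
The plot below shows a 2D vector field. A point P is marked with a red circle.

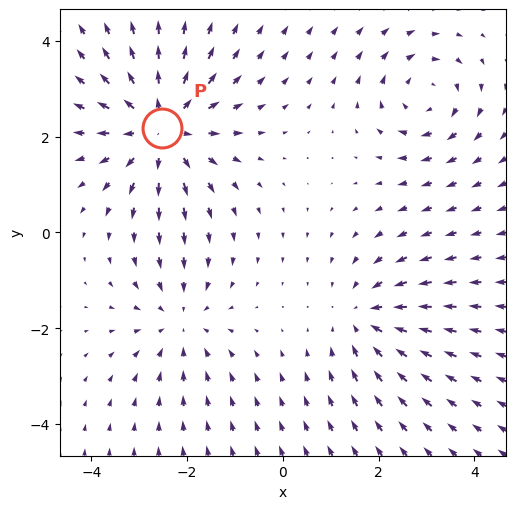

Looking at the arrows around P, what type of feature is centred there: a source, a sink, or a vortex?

source

At P (-2.5, 2.2) the arrows spread outward. Divergence about +4, curl ≈0 — positive divergence with near-zero curl is a source.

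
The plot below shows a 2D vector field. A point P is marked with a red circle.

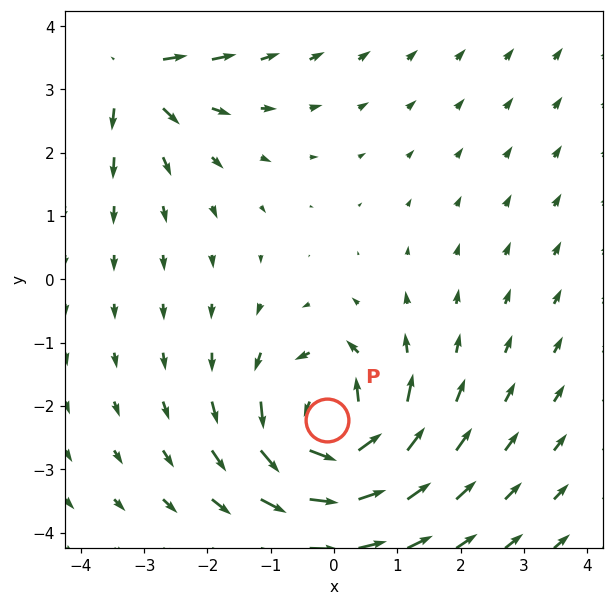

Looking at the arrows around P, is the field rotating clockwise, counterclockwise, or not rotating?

Near P at (-0.1, -2.2) the arrows circulate counterclockwise. The curl (z-component) there is about +5; positive curl means counterclockwise rotation.

counterclockwise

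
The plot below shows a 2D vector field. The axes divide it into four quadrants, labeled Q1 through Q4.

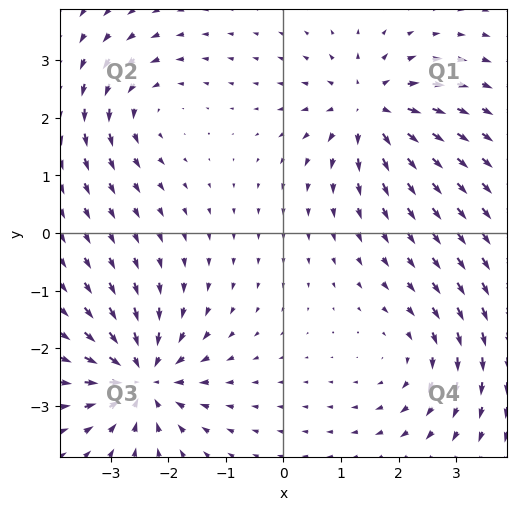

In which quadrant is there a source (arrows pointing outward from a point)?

Q1

The source sits at approximately (1.5, 2.2), which lies in quadrant Q1. The divergence there is about +6, positive as expected for a source.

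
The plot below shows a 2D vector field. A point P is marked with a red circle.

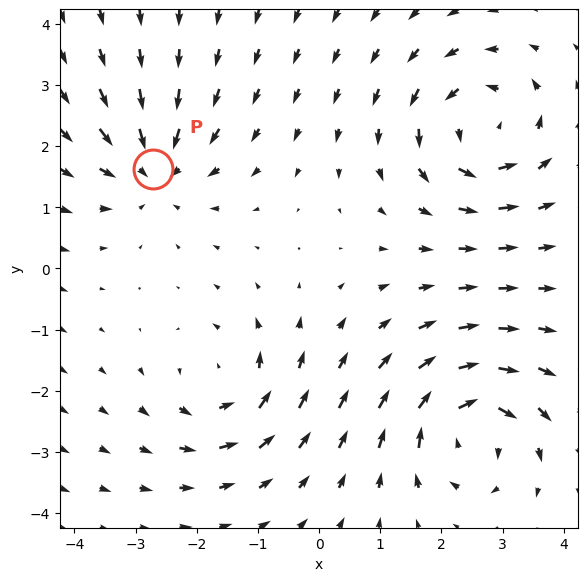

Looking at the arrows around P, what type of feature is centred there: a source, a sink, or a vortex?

At P (-2.7, 1.6) the arrows converge inward. Divergence about -4, curl ≈0 — negative divergence with near-zero curl is a sink.

sink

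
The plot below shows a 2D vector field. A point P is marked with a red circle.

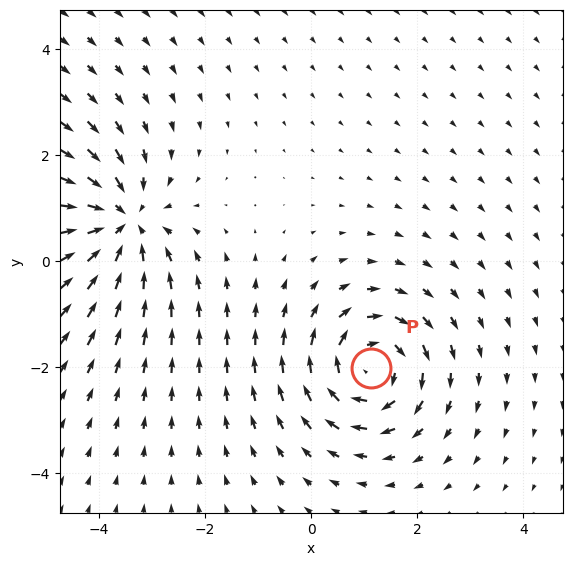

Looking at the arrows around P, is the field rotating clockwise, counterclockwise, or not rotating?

Near P at (1.1, -2.0) the arrows circulate clockwise. The curl (z-component) there is about -5; negative curl means clockwise rotation.

clockwise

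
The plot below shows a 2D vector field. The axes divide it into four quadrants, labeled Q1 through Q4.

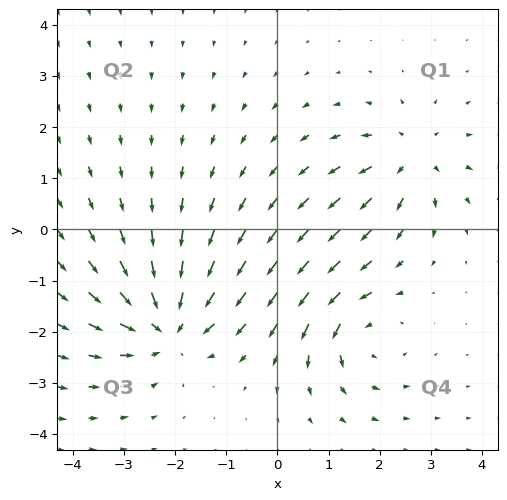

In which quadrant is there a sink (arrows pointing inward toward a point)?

Q3

The sink sits at approximately (-2.1, -1.9), which lies in quadrant Q3. The divergence there is about -4, negative as expected for a sink.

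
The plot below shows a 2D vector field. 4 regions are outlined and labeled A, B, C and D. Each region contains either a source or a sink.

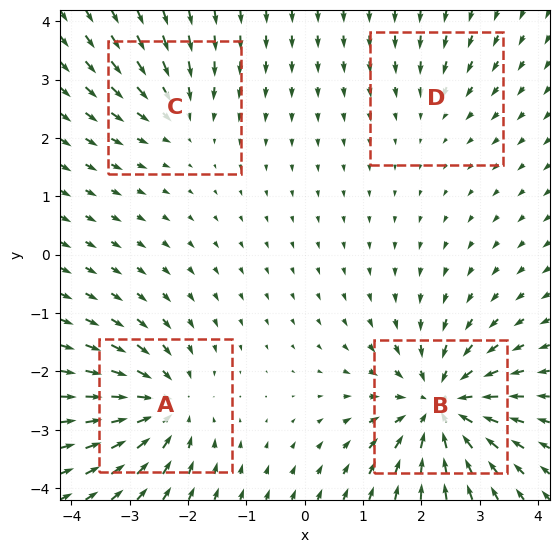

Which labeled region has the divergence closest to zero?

D

Divergence at each region's feature centre — A: about -6, B: about -8, C: about -4, D: about -2. Region D is closest to zero.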